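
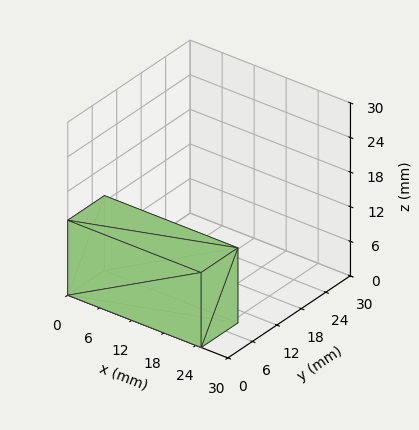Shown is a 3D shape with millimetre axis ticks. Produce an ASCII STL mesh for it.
Reading the render: the shape is a rectangular box, roughly 25 × 9 mm footprint and 13 mm tall (dimensions read to the nearest mm from the axis ticks). For the STL, each face is triangulated and given an outward normal.

solid part
  facet normal 0.0000 0.0000 -1.0000
    outer loop
      vertex 25.00 9.00 0.00
      vertex 25.00 0.00 0.00
      vertex 0.00 0.00 0.00
    endloop
  endfacet
  facet normal 0.0000 0.0000 -1.0000
    outer loop
      vertex 0.00 9.00 0.00
      vertex 25.00 9.00 0.00
      vertex 0.00 0.00 0.00
    endloop
  endfacet
  facet normal 0.0000 0.0000 1.0000
    outer loop
      vertex 0.00 0.00 13.00
      vertex 25.00 0.00 13.00
      vertex 25.00 9.00 13.00
    endloop
  endfacet
  facet normal 0.0000 0.0000 1.0000
    outer loop
      vertex 0.00 0.00 13.00
      vertex 25.00 9.00 13.00
      vertex 0.00 9.00 13.00
    endloop
  endfacet
  facet normal 0.0000 -1.0000 0.0000
    outer loop
      vertex 0.00 0.00 0.00
      vertex 25.00 0.00 0.00
      vertex 25.00 0.00 13.00
    endloop
  endfacet
  facet normal 0.0000 -1.0000 0.0000
    outer loop
      vertex 0.00 0.00 0.00
      vertex 25.00 0.00 13.00
      vertex 0.00 0.00 13.00
    endloop
  endfacet
  facet normal 0.0000 1.0000 0.0000
    outer loop
      vertex 25.00 9.00 13.00
      vertex 25.00 9.00 0.00
      vertex 0.00 9.00 0.00
    endloop
  endfacet
  facet normal 0.0000 1.0000 0.0000
    outer loop
      vertex 0.00 9.00 13.00
      vertex 25.00 9.00 13.00
      vertex 0.00 9.00 0.00
    endloop
  endfacet
  facet normal -1.0000 0.0000 0.0000
    outer loop
      vertex 0.00 9.00 13.00
      vertex 0.00 9.00 0.00
      vertex 0.00 0.00 0.00
    endloop
  endfacet
  facet normal -1.0000 0.0000 0.0000
    outer loop
      vertex 0.00 0.00 13.00
      vertex 0.00 9.00 13.00
      vertex 0.00 0.00 0.00
    endloop
  endfacet
  facet normal 1.0000 0.0000 0.0000
    outer loop
      vertex 25.00 0.00 0.00
      vertex 25.00 9.00 0.00
      vertex 25.00 9.00 13.00
    endloop
  endfacet
  facet normal 1.0000 0.0000 0.0000
    outer loop
      vertex 25.00 0.00 0.00
      vertex 25.00 9.00 13.00
      vertex 25.00 0.00 13.00
    endloop
  endfacet
endsolid part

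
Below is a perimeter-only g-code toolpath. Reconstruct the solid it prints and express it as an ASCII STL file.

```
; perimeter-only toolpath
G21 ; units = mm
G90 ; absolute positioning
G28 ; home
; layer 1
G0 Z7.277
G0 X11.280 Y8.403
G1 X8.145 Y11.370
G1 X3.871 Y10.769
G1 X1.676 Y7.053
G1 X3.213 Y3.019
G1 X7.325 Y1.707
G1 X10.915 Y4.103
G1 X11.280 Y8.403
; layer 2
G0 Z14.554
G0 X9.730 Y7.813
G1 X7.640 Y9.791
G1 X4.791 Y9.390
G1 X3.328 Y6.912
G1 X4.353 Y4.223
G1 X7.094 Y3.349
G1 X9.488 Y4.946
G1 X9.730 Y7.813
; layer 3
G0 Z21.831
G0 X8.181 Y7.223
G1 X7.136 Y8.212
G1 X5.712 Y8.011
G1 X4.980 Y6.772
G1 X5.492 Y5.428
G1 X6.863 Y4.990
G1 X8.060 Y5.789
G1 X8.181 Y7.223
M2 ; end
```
solid part
  facet normal 0.0000 0.0000 -1.0000
    outer loop
      vertex 2.950 12.148 0.000
      vertex 8.649 12.950 0.000
      vertex 12.829 8.994 0.000
    endloop
  endfacet
  facet normal 0.0000 0.0000 -1.0000
    outer loop
      vertex 0.024 7.193 0.000
      vertex 2.950 12.148 0.000
      vertex 12.829 8.994 0.000
    endloop
  endfacet
  facet normal 0.0000 0.0000 -1.0000
    outer loop
      vertex 2.074 1.815 0.000
      vertex 0.024 7.193 0.000
      vertex 12.829 8.994 0.000
    endloop
  endfacet
  facet normal 0.0000 0.0000 -1.0000
    outer loop
      vertex 7.556 0.065 0.000
      vertex 2.074 1.815 0.000
      vertex 12.829 8.994 0.000
    endloop
  endfacet
  facet normal 0.0000 0.0000 -1.0000
    outer loop
      vertex 12.343 3.260 0.000
      vertex 7.556 0.065 0.000
      vertex 12.829 8.994 0.000
    endloop
  endfacet
  facet normal 0.6733 0.7115 0.2011
    outer loop
      vertex 12.829 8.994 0.000
      vertex 8.649 12.950 0.000
      vertex 6.632 6.632 29.108
    endloop
  endfacet
  facet normal -0.1365 0.9700 0.2011
    outer loop
      vertex 8.649 12.950 0.000
      vertex 2.950 12.148 0.000
      vertex 6.632 6.632 29.108
    endloop
  endfacet
  facet normal -0.8435 0.4981 0.2011
    outer loop
      vertex 2.950 12.148 0.000
      vertex 0.024 7.193 0.000
      vertex 6.632 6.632 29.108
    endloop
  endfacet
  facet normal -0.9153 -0.3489 0.2011
    outer loop
      vertex 0.024 7.193 0.000
      vertex 2.074 1.815 0.000
      vertex 6.632 6.632 29.108
    endloop
  endfacet
  facet normal -0.2979 -0.9332 0.2011
    outer loop
      vertex 2.074 1.815 0.000
      vertex 7.556 0.065 0.000
      vertex 6.632 6.632 29.108
    endloop
  endfacet
  facet normal 0.5438 -0.8148 0.2011
    outer loop
      vertex 7.556 0.065 0.000
      vertex 12.343 3.260 0.000
      vertex 6.632 6.632 29.108
    endloop
  endfacet
  facet normal 0.9761 -0.0827 0.2011
    outer loop
      vertex 12.343 3.260 0.000
      vertex 12.829 8.994 0.000
      vertex 6.632 6.632 29.108
    endloop
  endfacet
endsolid part

The G0 Z moves step by Δz≈7.277 mm. The G1 loops shrink linearly with z, so the solid tapers from its base footprint up to z≈29.1. Closing with a flat bottom cap and the tapered top and triangulating gives 12 facets — a regular 7-sided pyramid, base circumscribed radius ≈ 6.63 mm, apex at z ≈ 29.1 mm.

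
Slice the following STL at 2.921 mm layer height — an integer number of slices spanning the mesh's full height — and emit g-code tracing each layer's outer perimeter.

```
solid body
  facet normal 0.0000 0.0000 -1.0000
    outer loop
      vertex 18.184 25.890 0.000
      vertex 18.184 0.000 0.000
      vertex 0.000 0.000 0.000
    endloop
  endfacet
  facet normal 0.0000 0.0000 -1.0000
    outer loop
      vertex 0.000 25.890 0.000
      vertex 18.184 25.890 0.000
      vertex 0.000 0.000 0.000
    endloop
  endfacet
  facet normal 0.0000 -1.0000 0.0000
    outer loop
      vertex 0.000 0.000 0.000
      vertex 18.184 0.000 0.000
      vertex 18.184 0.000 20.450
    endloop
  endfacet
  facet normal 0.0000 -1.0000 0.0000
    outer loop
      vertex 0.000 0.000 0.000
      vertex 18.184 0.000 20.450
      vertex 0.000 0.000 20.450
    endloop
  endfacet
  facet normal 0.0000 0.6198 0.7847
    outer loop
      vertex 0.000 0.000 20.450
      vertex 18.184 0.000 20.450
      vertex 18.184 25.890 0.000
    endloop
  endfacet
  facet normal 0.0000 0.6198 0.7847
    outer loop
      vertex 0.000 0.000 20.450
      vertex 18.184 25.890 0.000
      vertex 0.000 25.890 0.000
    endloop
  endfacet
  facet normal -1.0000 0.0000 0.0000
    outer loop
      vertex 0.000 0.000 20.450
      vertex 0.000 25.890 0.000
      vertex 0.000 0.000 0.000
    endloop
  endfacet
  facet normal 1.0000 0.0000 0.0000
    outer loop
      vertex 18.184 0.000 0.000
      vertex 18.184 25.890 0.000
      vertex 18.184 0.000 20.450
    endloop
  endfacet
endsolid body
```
; perimeter-only toolpath
G21 ; units = mm
G90 ; absolute positioning
G28 ; home
; layer 1
G0 Z2.921
G0 X0.000 Y0.000
G1 X18.184 Y0.000
G1 X18.184 Y22.191
G1 X0.000 Y22.191
G1 X0.000 Y0.000
; layer 2
G0 Z5.843
G0 X0.000 Y0.000
G1 X18.184 Y0.000
G1 X18.184 Y18.493
G1 X0.000 Y18.493
G1 X0.000 Y0.000
; layer 3
G0 Z8.764
G0 X0.000 Y0.000
G1 X18.184 Y0.000
G1 X18.184 Y14.794
G1 X0.000 Y14.794
G1 X0.000 Y0.000
; layer 4
G0 Z11.686
G0 X0.000 Y0.000
G1 X18.184 Y0.000
G1 X18.184 Y11.096
G1 X0.000 Y11.096
G1 X0.000 Y0.000
; layer 5
G0 Z14.607
G0 X0.000 Y0.000
G1 X18.184 Y0.000
G1 X18.184 Y7.397
G1 X0.000 Y7.397
G1 X0.000 Y0.000
; layer 6
G0 Z17.529
G0 X0.000 Y0.000
G1 X18.184 Y0.000
G1 X18.184 Y3.699
G1 X0.000 Y3.699
G1 X0.000 Y0.000
M2 ; end

The solid is a wedge (ramp): 18.2 × 25.9 mm base, rising to 20.4 mm along the y=0 edge and sloping linearly to z=0 at y=25.9. Slicing at Δz = 2.921 mm — 7 equal slices spanning the solid's height, so layer i sits at z = i·h/7 — gives 6 non-empty perimeters. Each is a 4-segment closed polygon; G0 lifts to the layer z and rapids to the start vertex, then G1 traces the edges. The cross-section shrinks linearly with z (the slice at the apex is degenerate and omitted).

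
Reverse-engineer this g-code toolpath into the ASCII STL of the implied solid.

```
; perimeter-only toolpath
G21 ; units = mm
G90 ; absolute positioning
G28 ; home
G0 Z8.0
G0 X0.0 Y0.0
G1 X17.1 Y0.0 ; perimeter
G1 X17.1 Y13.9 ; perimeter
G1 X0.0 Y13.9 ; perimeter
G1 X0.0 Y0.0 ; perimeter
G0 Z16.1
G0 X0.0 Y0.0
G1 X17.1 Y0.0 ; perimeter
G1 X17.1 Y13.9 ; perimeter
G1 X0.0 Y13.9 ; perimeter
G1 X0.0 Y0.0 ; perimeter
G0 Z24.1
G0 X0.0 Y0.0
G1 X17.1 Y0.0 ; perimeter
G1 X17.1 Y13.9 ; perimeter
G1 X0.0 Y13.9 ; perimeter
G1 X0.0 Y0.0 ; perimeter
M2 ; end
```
solid part
  facet normal 0.0000 0.0000 -1.0000
    outer loop
      vertex 17.1 13.9 0.0
      vertex 17.1 0.0 0.0
      vertex 0.0 0.0 0.0
    endloop
  endfacet
  facet normal 0.0000 0.0000 -1.0000
    outer loop
      vertex 0.0 13.9 0.0
      vertex 17.1 13.9 0.0
      vertex 0.0 0.0 0.0
    endloop
  endfacet
  facet normal 0.0000 0.0000 1.0000
    outer loop
      vertex 0.0 0.0 24.1
      vertex 17.1 0.0 24.1
      vertex 17.1 13.9 24.1
    endloop
  endfacet
  facet normal 0.0000 0.0000 1.0000
    outer loop
      vertex 0.0 0.0 24.1
      vertex 17.1 13.9 24.1
      vertex 0.0 13.9 24.1
    endloop
  endfacet
  facet normal 0.0000 -1.0000 0.0000
    outer loop
      vertex 0.0 0.0 0.0
      vertex 17.1 0.0 0.0
      vertex 17.1 0.0 24.1
    endloop
  endfacet
  facet normal 0.0000 -1.0000 0.0000
    outer loop
      vertex 0.0 0.0 0.0
      vertex 17.1 0.0 24.1
      vertex 0.0 0.0 24.1
    endloop
  endfacet
  facet normal 0.0000 1.0000 0.0000
    outer loop
      vertex 17.1 13.9 24.1
      vertex 17.1 13.9 0.0
      vertex 0.0 13.9 0.0
    endloop
  endfacet
  facet normal 0.0000 1.0000 0.0000
    outer loop
      vertex 0.0 13.9 24.1
      vertex 17.1 13.9 24.1
      vertex 0.0 13.9 0.0
    endloop
  endfacet
  facet normal -1.0000 0.0000 0.0000
    outer loop
      vertex 0.0 13.9 24.1
      vertex 0.0 13.9 0.0
      vertex 0.0 0.0 0.0
    endloop
  endfacet
  facet normal -1.0000 0.0000 0.0000
    outer loop
      vertex 0.0 0.0 24.1
      vertex 0.0 13.9 24.1
      vertex 0.0 0.0 0.0
    endloop
  endfacet
  facet normal 1.0000 0.0000 0.0000
    outer loop
      vertex 17.1 0.0 0.0
      vertex 17.1 13.9 0.0
      vertex 17.1 13.9 24.1
    endloop
  endfacet
  facet normal 1.0000 0.0000 0.0000
    outer loop
      vertex 17.1 0.0 0.0
      vertex 17.1 13.9 24.1
      vertex 17.1 0.0 24.1
    endloop
  endfacet
endsolid part

The G0 Z moves step by Δz≈8.0 mm. Every layer's G1 loop is the same polygon, so the solid is a straight extrusion of it from z=0 to z≈24.1. Closing with flat bottom and top caps and triangulating gives 12 facets — a rectangular box, roughly 17.1 × 13.9 mm footprint and 24.1 mm tall.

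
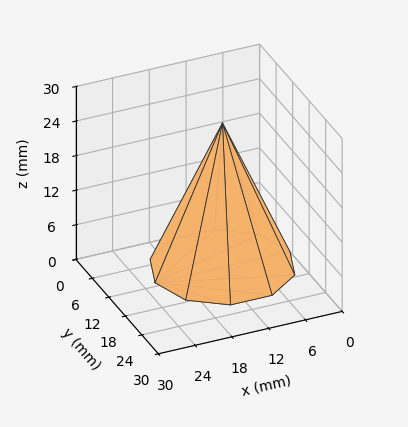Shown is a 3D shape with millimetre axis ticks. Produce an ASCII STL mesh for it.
Reading the render: the shape is a regular 10-sided pyramid, base circumscribed radius ≈ 11 mm, apex at z ≈ 25 mm (dimensions read to the nearest mm from the axis ticks). For the STL, each face is triangulated and given an outward normal.

solid part
  facet normal 0.0000 0.0000 -1.0000
    outer loop
      vertex 14.399 21.462 0.000
      vertex 19.899 17.466 0.000
      vertex 22.000 11.000 0.000
    endloop
  endfacet
  facet normal 0.0000 0.0000 -1.0000
    outer loop
      vertex 7.601 21.462 0.000
      vertex 14.399 21.462 0.000
      vertex 22.000 11.000 0.000
    endloop
  endfacet
  facet normal 0.0000 0.0000 -1.0000
    outer loop
      vertex 2.101 17.466 0.000
      vertex 7.601 21.462 0.000
      vertex 22.000 11.000 0.000
    endloop
  endfacet
  facet normal 0.0000 0.0000 -1.0000
    outer loop
      vertex 0.000 11.000 0.000
      vertex 2.101 17.466 0.000
      vertex 22.000 11.000 0.000
    endloop
  endfacet
  facet normal 0.0000 0.0000 -1.0000
    outer loop
      vertex 2.101 4.534 0.000
      vertex 0.000 11.000 0.000
      vertex 22.000 11.000 0.000
    endloop
  endfacet
  facet normal 0.0000 0.0000 -1.0000
    outer loop
      vertex 7.601 0.538 0.000
      vertex 2.101 4.534 0.000
      vertex 22.000 11.000 0.000
    endloop
  endfacet
  facet normal 0.0000 0.0000 -1.0000
    outer loop
      vertex 14.399 0.538 0.000
      vertex 7.601 0.538 0.000
      vertex 22.000 11.000 0.000
    endloop
  endfacet
  facet normal 0.0000 0.0000 -1.0000
    outer loop
      vertex 19.899 4.534 0.000
      vertex 14.399 0.538 0.000
      vertex 22.000 11.000 0.000
    endloop
  endfacet
  facet normal 0.8773 0.2851 0.3860
    outer loop
      vertex 22.000 11.000 0.000
      vertex 19.899 17.466 0.000
      vertex 11.000 11.000 25.000
    endloop
  endfacet
  facet normal 0.5422 0.7463 0.3860
    outer loop
      vertex 19.899 17.466 0.000
      vertex 14.399 21.462 0.000
      vertex 11.000 11.000 25.000
    endloop
  endfacet
  facet normal 0.0000 0.9225 0.3860
    outer loop
      vertex 14.399 21.462 0.000
      vertex 7.601 21.462 0.000
      vertex 11.000 11.000 25.000
    endloop
  endfacet
  facet normal -0.5422 0.7463 0.3860
    outer loop
      vertex 7.601 21.462 0.000
      vertex 2.101 17.466 0.000
      vertex 11.000 11.000 25.000
    endloop
  endfacet
  facet normal -0.8773 0.2851 0.3860
    outer loop
      vertex 2.101 17.466 0.000
      vertex 0.000 11.000 0.000
      vertex 11.000 11.000 25.000
    endloop
  endfacet
  facet normal -0.8773 -0.2851 0.3860
    outer loop
      vertex 0.000 11.000 0.000
      vertex 2.101 4.534 0.000
      vertex 11.000 11.000 25.000
    endloop
  endfacet
  facet normal -0.5422 -0.7463 0.3860
    outer loop
      vertex 2.101 4.534 0.000
      vertex 7.601 0.538 0.000
      vertex 11.000 11.000 25.000
    endloop
  endfacet
  facet normal 0.0000 -0.9225 0.3860
    outer loop
      vertex 7.601 0.538 0.000
      vertex 14.399 0.538 0.000
      vertex 11.000 11.000 25.000
    endloop
  endfacet
  facet normal 0.5422 -0.7463 0.3860
    outer loop
      vertex 14.399 0.538 0.000
      vertex 19.899 4.534 0.000
      vertex 11.000 11.000 25.000
    endloop
  endfacet
  facet normal 0.8773 -0.2851 0.3860
    outer loop
      vertex 19.899 4.534 0.000
      vertex 22.000 11.000 0.000
      vertex 11.000 11.000 25.000
    endloop
  endfacet
endsolid part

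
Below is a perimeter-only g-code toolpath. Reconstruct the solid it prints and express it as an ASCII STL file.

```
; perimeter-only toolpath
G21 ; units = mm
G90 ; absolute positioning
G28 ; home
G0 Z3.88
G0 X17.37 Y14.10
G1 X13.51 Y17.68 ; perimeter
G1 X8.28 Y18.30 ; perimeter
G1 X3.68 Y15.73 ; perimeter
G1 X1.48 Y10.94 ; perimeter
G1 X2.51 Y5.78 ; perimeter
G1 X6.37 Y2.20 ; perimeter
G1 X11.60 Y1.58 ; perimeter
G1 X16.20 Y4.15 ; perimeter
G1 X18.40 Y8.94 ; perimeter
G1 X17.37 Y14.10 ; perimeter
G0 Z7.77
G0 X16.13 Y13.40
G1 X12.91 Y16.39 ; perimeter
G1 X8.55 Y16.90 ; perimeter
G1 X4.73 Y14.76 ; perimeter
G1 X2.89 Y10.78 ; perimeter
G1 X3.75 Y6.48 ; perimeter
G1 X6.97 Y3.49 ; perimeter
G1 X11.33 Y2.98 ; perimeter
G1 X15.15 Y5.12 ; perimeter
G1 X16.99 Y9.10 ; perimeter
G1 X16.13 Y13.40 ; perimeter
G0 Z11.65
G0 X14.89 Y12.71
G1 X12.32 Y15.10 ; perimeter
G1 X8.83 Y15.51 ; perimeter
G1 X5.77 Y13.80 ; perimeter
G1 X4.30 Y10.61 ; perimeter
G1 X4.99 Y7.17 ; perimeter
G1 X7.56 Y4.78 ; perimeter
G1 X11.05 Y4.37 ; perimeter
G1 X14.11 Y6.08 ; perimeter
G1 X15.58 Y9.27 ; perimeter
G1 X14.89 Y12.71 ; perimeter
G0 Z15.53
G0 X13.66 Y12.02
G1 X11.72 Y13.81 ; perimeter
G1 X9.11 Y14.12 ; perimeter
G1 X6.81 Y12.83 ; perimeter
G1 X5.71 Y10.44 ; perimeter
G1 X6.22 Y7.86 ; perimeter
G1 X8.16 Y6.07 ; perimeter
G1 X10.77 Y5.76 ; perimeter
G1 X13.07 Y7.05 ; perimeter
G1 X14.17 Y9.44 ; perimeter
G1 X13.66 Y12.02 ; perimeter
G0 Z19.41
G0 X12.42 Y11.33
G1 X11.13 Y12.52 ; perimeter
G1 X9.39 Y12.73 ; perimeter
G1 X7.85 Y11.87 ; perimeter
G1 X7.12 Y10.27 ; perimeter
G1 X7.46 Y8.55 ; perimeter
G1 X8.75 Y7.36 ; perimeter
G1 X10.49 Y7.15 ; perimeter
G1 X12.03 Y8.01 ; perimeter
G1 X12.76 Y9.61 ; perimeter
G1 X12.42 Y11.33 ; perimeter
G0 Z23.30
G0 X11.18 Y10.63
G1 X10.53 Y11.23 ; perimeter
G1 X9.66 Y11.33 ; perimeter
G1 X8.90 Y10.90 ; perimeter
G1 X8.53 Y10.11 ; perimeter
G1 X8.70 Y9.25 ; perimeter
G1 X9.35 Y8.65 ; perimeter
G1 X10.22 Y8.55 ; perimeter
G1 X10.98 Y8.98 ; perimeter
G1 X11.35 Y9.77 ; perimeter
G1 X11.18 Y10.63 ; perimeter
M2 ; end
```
solid part
  facet normal 0.0000 0.0000 -1.0000
    outer loop
      vertex 8.00 19.69 0.00
      vertex 14.10 18.97 0.00
      vertex 18.61 14.79 0.00
    endloop
  endfacet
  facet normal 0.0000 0.0000 -1.0000
    outer loop
      vertex 2.64 16.69 0.00
      vertex 8.00 19.69 0.00
      vertex 18.61 14.79 0.00
    endloop
  endfacet
  facet normal 0.0000 0.0000 -1.0000
    outer loop
      vertex 0.07 11.11 0.00
      vertex 2.64 16.69 0.00
      vertex 18.61 14.79 0.00
    endloop
  endfacet
  facet normal 0.0000 0.0000 -1.0000
    outer loop
      vertex 1.27 5.09 0.00
      vertex 0.07 11.11 0.00
      vertex 18.61 14.79 0.00
    endloop
  endfacet
  facet normal 0.0000 0.0000 -1.0000
    outer loop
      vertex 5.78 0.91 0.00
      vertex 1.27 5.09 0.00
      vertex 18.61 14.79 0.00
    endloop
  endfacet
  facet normal 0.0000 0.0000 -1.0000
    outer loop
      vertex 11.88 0.19 0.00
      vertex 5.78 0.91 0.00
      vertex 18.61 14.79 0.00
    endloop
  endfacet
  facet normal 0.0000 0.0000 -1.0000
    outer loop
      vertex 17.24 3.19 0.00
      vertex 11.88 0.19 0.00
      vertex 18.61 14.79 0.00
    endloop
  endfacet
  facet normal 0.0000 0.0000 -1.0000
    outer loop
      vertex 19.81 8.77 0.00
      vertex 17.24 3.19 0.00
      vertex 18.61 14.79 0.00
    endloop
  endfacet
  facet normal 0.6421 0.6927 0.3284
    outer loop
      vertex 18.61 14.79 0.00
      vertex 14.10 18.97 0.00
      vertex 9.94 9.94 27.18
    endloop
  endfacet
  facet normal 0.1107 0.9380 0.3286
    outer loop
      vertex 14.10 18.97 0.00
      vertex 8.00 19.69 0.00
      vertex 9.94 9.94 27.18
    endloop
  endfacet
  facet normal -0.4613 0.8242 0.3286
    outer loop
      vertex 8.00 19.69 0.00
      vertex 2.64 16.69 0.00
      vertex 9.94 9.94 27.18
    endloop
  endfacet
  facet normal -0.8579 0.3951 0.3285
    outer loop
      vertex 2.64 16.69 0.00
      vertex 0.07 11.11 0.00
      vertex 9.94 9.94 27.18
    endloop
  endfacet
  facet normal -0.9263 -0.1846 0.3284
    outer loop
      vertex 0.07 11.11 0.00
      vertex 1.27 5.09 0.00
      vertex 9.94 9.94 27.18
    endloop
  endfacet
  facet normal -0.6421 -0.6927 0.3284
    outer loop
      vertex 1.27 5.09 0.00
      vertex 5.78 0.91 0.00
      vertex 9.94 9.94 27.18
    endloop
  endfacet
  facet normal -0.1107 -0.9380 0.3286
    outer loop
      vertex 5.78 0.91 0.00
      vertex 11.88 0.19 0.00
      vertex 9.94 9.94 27.18
    endloop
  endfacet
  facet normal 0.4613 -0.8242 0.3286
    outer loop
      vertex 11.88 0.19 0.00
      vertex 17.24 3.19 0.00
      vertex 9.94 9.94 27.18
    endloop
  endfacet
  facet normal 0.8579 -0.3951 0.3285
    outer loop
      vertex 17.24 3.19 0.00
      vertex 19.81 8.77 0.00
      vertex 9.94 9.94 27.18
    endloop
  endfacet
  facet normal 0.9263 0.1846 0.3284
    outer loop
      vertex 19.81 8.77 0.00
      vertex 18.61 14.79 0.00
      vertex 9.94 9.94 27.18
    endloop
  endfacet
endsolid part

The G0 Z moves step by Δz≈3.88 mm. The G1 loops shrink linearly with z, so the solid tapers from its base footprint up to z≈27.2. Closing with a flat bottom cap and the tapered top and triangulating gives 18 facets — a regular 10-sided pyramid, base circumscribed radius ≈ 9.94 mm, apex at z ≈ 27.2 mm.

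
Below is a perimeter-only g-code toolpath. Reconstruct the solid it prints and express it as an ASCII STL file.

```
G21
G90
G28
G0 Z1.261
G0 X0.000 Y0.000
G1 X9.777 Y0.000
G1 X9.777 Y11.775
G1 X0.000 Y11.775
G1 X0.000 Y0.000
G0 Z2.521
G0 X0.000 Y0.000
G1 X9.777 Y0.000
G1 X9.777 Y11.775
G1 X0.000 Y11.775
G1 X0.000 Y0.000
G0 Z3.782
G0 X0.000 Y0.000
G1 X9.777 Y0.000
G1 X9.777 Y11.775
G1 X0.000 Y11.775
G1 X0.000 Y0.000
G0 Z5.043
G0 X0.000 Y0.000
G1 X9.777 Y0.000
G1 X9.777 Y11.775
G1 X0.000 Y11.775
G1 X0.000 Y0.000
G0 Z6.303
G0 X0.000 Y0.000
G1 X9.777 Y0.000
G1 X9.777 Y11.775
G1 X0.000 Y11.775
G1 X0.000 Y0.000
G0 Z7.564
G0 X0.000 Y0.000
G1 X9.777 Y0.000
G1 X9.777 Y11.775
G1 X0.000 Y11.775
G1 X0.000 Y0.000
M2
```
solid part
  facet normal 0.0000 0.0000 -1.0000
    outer loop
      vertex 9.777 11.775 0.000
      vertex 9.777 0.000 0.000
      vertex 0.000 0.000 0.000
    endloop
  endfacet
  facet normal 0.0000 0.0000 -1.0000
    outer loop
      vertex 0.000 11.775 0.000
      vertex 9.777 11.775 0.000
      vertex 0.000 0.000 0.000
    endloop
  endfacet
  facet normal 0.0000 0.0000 1.0000
    outer loop
      vertex 0.000 0.000 7.564
      vertex 9.777 0.000 7.564
      vertex 9.777 11.775 7.564
    endloop
  endfacet
  facet normal 0.0000 0.0000 1.0000
    outer loop
      vertex 0.000 0.000 7.564
      vertex 9.777 11.775 7.564
      vertex 0.000 11.775 7.564
    endloop
  endfacet
  facet normal 0.0000 -1.0000 0.0000
    outer loop
      vertex 0.000 0.000 0.000
      vertex 9.777 0.000 0.000
      vertex 9.777 0.000 7.564
    endloop
  endfacet
  facet normal 0.0000 -1.0000 0.0000
    outer loop
      vertex 0.000 0.000 0.000
      vertex 9.777 0.000 7.564
      vertex 0.000 0.000 7.564
    endloop
  endfacet
  facet normal 0.0000 1.0000 0.0000
    outer loop
      vertex 9.777 11.775 7.564
      vertex 9.777 11.775 0.000
      vertex 0.000 11.775 0.000
    endloop
  endfacet
  facet normal 0.0000 1.0000 0.0000
    outer loop
      vertex 0.000 11.775 7.564
      vertex 9.777 11.775 7.564
      vertex 0.000 11.775 0.000
    endloop
  endfacet
  facet normal -1.0000 0.0000 0.0000
    outer loop
      vertex 0.000 11.775 7.564
      vertex 0.000 11.775 0.000
      vertex 0.000 0.000 0.000
    endloop
  endfacet
  facet normal -1.0000 0.0000 0.0000
    outer loop
      vertex 0.000 0.000 7.564
      vertex 0.000 11.775 7.564
      vertex 0.000 0.000 0.000
    endloop
  endfacet
  facet normal 1.0000 0.0000 0.0000
    outer loop
      vertex 9.777 0.000 0.000
      vertex 9.777 11.775 0.000
      vertex 9.777 11.775 7.564
    endloop
  endfacet
  facet normal 1.0000 0.0000 0.0000
    outer loop
      vertex 9.777 0.000 0.000
      vertex 9.777 11.775 7.564
      vertex 9.777 0.000 7.564
    endloop
  endfacet
endsolid part

The G0 Z moves step by Δz≈1.261 mm. Every layer's G1 loop is the same polygon, so the solid is a straight extrusion of it from z=0 to z≈7.56. Closing with flat bottom and top caps and triangulating gives 12 facets — a rectangular box, roughly 9.78 × 11.8 mm footprint and 7.56 mm tall.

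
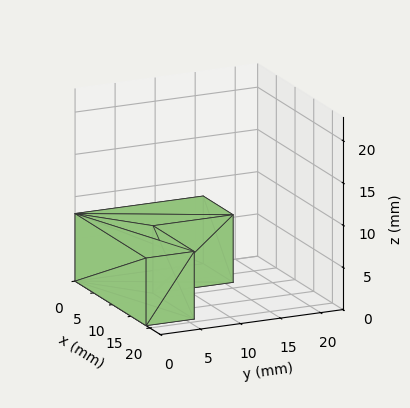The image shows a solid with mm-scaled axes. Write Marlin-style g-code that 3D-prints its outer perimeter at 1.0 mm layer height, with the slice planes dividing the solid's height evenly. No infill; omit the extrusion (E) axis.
Reading the render: the shape is an L-shaped prism: outer 19 × 16 mm, arm thicknesses ≈ 6 mm (horizontal) and 8 mm (vertical), extruded 8 mm in z (dimensions read to the nearest mm from the axis ticks). For the g-code, the solid's height is divided into equal slices at the stated Δz and each level perimeter traced with G1 moves after a G0 lift.

; perimeter-only toolpath
G21 ; units = mm
G90 ; absolute positioning
G28 ; home
; layer 1
G0 Z1.0
G0 X0.0 Y0.0
G1 X19.0 Y0.0
G1 X19.0 Y6.0
G1 X8.0 Y6.0
G1 X8.0 Y16.0
G1 X0.0 Y16.0
G1 X0.0 Y0.0
; layer 2
G0 Z2.0
G0 X0.0 Y0.0
G1 X19.0 Y0.0
G1 X19.0 Y6.0
G1 X8.0 Y6.0
G1 X8.0 Y16.0
G1 X0.0 Y16.0
G1 X0.0 Y0.0
; layer 3
G0 Z3.0
G0 X0.0 Y0.0
G1 X19.0 Y0.0
G1 X19.0 Y6.0
G1 X8.0 Y6.0
G1 X8.0 Y16.0
G1 X0.0 Y16.0
G1 X0.0 Y0.0
; layer 4
G0 Z4.0
G0 X0.0 Y0.0
G1 X19.0 Y0.0
G1 X19.0 Y6.0
G1 X8.0 Y6.0
G1 X8.0 Y16.0
G1 X0.0 Y16.0
G1 X0.0 Y0.0
; layer 5
G0 Z5.0
G0 X0.0 Y0.0
G1 X19.0 Y0.0
G1 X19.0 Y6.0
G1 X8.0 Y6.0
G1 X8.0 Y16.0
G1 X0.0 Y16.0
G1 X0.0 Y0.0
; layer 6
G0 Z6.0
G0 X0.0 Y0.0
G1 X19.0 Y0.0
G1 X19.0 Y6.0
G1 X8.0 Y6.0
G1 X8.0 Y16.0
G1 X0.0 Y16.0
G1 X0.0 Y0.0
; layer 7
G0 Z7.0
G0 X0.0 Y0.0
G1 X19.0 Y0.0
G1 X19.0 Y6.0
G1 X8.0 Y6.0
G1 X8.0 Y16.0
G1 X0.0 Y16.0
G1 X0.0 Y0.0
; layer 8
G0 Z8.0
G0 X0.0 Y0.0
G1 X19.0 Y0.0
G1 X19.0 Y6.0
G1 X8.0 Y6.0
G1 X8.0 Y16.0
G1 X0.0 Y16.0
G1 X0.0 Y0.0
M2 ; end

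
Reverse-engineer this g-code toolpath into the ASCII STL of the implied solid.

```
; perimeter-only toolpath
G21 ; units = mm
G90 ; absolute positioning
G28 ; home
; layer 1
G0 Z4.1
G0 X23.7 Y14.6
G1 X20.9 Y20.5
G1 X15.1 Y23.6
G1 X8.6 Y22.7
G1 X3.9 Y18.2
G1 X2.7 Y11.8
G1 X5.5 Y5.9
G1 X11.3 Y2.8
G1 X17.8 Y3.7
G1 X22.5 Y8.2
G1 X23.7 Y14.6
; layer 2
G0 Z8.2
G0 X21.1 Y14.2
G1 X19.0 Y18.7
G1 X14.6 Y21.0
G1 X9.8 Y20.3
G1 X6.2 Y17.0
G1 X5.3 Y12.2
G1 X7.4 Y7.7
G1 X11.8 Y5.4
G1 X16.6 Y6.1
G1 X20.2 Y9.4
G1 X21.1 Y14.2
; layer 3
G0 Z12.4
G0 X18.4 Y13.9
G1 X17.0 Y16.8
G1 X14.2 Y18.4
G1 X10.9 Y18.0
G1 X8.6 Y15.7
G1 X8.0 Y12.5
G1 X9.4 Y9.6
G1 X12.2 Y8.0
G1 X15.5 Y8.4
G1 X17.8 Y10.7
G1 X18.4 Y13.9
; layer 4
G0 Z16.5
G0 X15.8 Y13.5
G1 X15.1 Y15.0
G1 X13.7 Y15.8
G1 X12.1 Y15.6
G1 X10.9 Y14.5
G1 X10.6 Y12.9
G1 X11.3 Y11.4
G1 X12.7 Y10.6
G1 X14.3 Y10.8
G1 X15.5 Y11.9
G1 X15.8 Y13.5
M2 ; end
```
solid part
  facet normal 0.0000 0.0000 -1.0000
    outer loop
      vertex 15.6 26.2 0.0
      vertex 22.8 22.3 0.0
      vertex 26.3 14.9 0.0
    endloop
  endfacet
  facet normal 0.0000 0.0000 -1.0000
    outer loop
      vertex 7.5 25.1 0.0
      vertex 15.6 26.2 0.0
      vertex 26.3 14.9 0.0
    endloop
  endfacet
  facet normal 0.0000 0.0000 -1.0000
    outer loop
      vertex 1.6 19.5 0.0
      vertex 7.5 25.1 0.0
      vertex 26.3 14.9 0.0
    endloop
  endfacet
  facet normal 0.0000 0.0000 -1.0000
    outer loop
      vertex 0.1 11.5 0.0
      vertex 1.6 19.5 0.0
      vertex 26.3 14.9 0.0
    endloop
  endfacet
  facet normal 0.0000 0.0000 -1.0000
    outer loop
      vertex 3.6 4.1 0.0
      vertex 0.1 11.5 0.0
      vertex 26.3 14.9 0.0
    endloop
  endfacet
  facet normal 0.0000 0.0000 -1.0000
    outer loop
      vertex 10.8 0.2 0.0
      vertex 3.6 4.1 0.0
      vertex 26.3 14.9 0.0
    endloop
  endfacet
  facet normal 0.0000 0.0000 -1.0000
    outer loop
      vertex 18.9 1.3 0.0
      vertex 10.8 0.2 0.0
      vertex 26.3 14.9 0.0
    endloop
  endfacet
  facet normal 0.0000 0.0000 -1.0000
    outer loop
      vertex 24.8 6.9 0.0
      vertex 18.9 1.3 0.0
      vertex 26.3 14.9 0.0
    endloop
  endfacet
  facet normal 0.7717 0.3650 0.5209
    outer loop
      vertex 26.3 14.9 0.0
      vertex 22.8 22.3 0.0
      vertex 13.2 13.2 20.6
    endloop
  endfacet
  facet normal 0.4065 0.7505 0.5210
    outer loop
      vertex 22.8 22.3 0.0
      vertex 15.6 26.2 0.0
      vertex 13.2 13.2 20.6
    endloop
  endfacet
  facet normal -0.1149 0.8461 0.5205
    outer loop
      vertex 15.6 26.2 0.0
      vertex 7.5 25.1 0.0
      vertex 13.2 13.2 20.6
    endloop
  endfacet
  facet normal -0.5878 0.6193 0.5204
    outer loop
      vertex 7.5 25.1 0.0
      vertex 1.6 19.5 0.0
      vertex 13.2 13.2 20.6
    endloop
  endfacet
  facet normal -0.8391 0.1573 0.5206
    outer loop
      vertex 1.6 19.5 0.0
      vertex 0.1 11.5 0.0
      vertex 13.2 13.2 20.6
    endloop
  endfacet
  facet normal -0.7717 -0.3650 0.5209
    outer loop
      vertex 0.1 11.5 0.0
      vertex 3.6 4.1 0.0
      vertex 13.2 13.2 20.6
    endloop
  endfacet
  facet normal -0.4065 -0.7505 0.5210
    outer loop
      vertex 3.6 4.1 0.0
      vertex 10.8 0.2 0.0
      vertex 13.2 13.2 20.6
    endloop
  endfacet
  facet normal 0.1149 -0.8461 0.5205
    outer loop
      vertex 10.8 0.2 0.0
      vertex 18.9 1.3 0.0
      vertex 13.2 13.2 20.6
    endloop
  endfacet
  facet normal 0.5878 -0.6193 0.5204
    outer loop
      vertex 18.9 1.3 0.0
      vertex 24.8 6.9 0.0
      vertex 13.2 13.2 20.6
    endloop
  endfacet
  facet normal 0.8391 -0.1573 0.5206
    outer loop
      vertex 24.8 6.9 0.0
      vertex 26.3 14.9 0.0
      vertex 13.2 13.2 20.6
    endloop
  endfacet
endsolid part

The G0 Z moves step by Δz≈4.1 mm. The G1 loops shrink linearly with z, so the solid tapers from its base footprint up to z≈20.6. Closing with a flat bottom cap and the tapered top and triangulating gives 18 facets — a regular 10-sided pyramid, base circumscribed radius ≈ 13.2 mm, apex at z ≈ 20.6 mm.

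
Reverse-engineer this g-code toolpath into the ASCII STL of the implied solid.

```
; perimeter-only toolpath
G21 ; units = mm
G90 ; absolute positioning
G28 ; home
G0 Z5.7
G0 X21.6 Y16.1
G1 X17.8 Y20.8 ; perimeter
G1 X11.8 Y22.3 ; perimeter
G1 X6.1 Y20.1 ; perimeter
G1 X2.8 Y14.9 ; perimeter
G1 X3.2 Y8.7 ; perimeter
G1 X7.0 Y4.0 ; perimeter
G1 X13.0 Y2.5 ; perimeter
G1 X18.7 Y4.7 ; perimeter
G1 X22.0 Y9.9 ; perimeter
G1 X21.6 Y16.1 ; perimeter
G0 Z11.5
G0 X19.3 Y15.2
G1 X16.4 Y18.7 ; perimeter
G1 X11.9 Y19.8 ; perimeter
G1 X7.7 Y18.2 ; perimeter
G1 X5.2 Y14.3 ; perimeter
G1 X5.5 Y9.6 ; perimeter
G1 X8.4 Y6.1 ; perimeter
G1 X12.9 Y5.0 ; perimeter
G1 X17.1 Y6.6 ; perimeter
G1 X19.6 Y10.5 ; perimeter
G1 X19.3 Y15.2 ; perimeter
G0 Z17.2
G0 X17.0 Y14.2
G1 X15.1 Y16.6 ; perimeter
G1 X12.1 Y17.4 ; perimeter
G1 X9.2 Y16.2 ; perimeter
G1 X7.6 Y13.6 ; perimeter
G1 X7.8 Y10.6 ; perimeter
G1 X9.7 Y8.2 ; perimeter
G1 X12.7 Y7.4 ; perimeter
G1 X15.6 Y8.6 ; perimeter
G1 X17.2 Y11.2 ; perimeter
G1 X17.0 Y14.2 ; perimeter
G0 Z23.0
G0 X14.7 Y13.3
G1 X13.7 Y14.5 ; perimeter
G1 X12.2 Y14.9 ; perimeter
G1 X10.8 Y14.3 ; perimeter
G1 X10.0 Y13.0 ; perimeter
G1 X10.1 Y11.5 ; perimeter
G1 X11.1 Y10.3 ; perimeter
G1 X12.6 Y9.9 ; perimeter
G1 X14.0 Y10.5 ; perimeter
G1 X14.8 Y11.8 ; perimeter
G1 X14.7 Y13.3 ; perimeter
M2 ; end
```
solid part
  facet normal 0.0000 0.0000 -1.0000
    outer loop
      vertex 11.6 24.8 0.0
      vertex 19.1 22.9 0.0
      vertex 23.9 17.0 0.0
    endloop
  endfacet
  facet normal 0.0000 0.0000 -1.0000
    outer loop
      vertex 4.5 22.0 0.0
      vertex 11.6 24.8 0.0
      vertex 23.9 17.0 0.0
    endloop
  endfacet
  facet normal 0.0000 0.0000 -1.0000
    outer loop
      vertex 0.4 15.5 0.0
      vertex 4.5 22.0 0.0
      vertex 23.9 17.0 0.0
    endloop
  endfacet
  facet normal 0.0000 0.0000 -1.0000
    outer loop
      vertex 0.9 7.8 0.0
      vertex 0.4 15.5 0.0
      vertex 23.9 17.0 0.0
    endloop
  endfacet
  facet normal 0.0000 0.0000 -1.0000
    outer loop
      vertex 5.7 1.9 0.0
      vertex 0.9 7.8 0.0
      vertex 23.9 17.0 0.0
    endloop
  endfacet
  facet normal 0.0000 0.0000 -1.0000
    outer loop
      vertex 13.2 0.0 0.0
      vertex 5.7 1.9 0.0
      vertex 23.9 17.0 0.0
    endloop
  endfacet
  facet normal 0.0000 0.0000 -1.0000
    outer loop
      vertex 20.3 2.8 0.0
      vertex 13.2 0.0 0.0
      vertex 23.9 17.0 0.0
    endloop
  endfacet
  facet normal 0.0000 0.0000 -1.0000
    outer loop
      vertex 24.4 9.3 0.0
      vertex 20.3 2.8 0.0
      vertex 23.9 17.0 0.0
    endloop
  endfacet
  facet normal 0.7172 0.5835 0.3809
    outer loop
      vertex 23.9 17.0 0.0
      vertex 19.1 22.9 0.0
      vertex 12.4 12.4 28.7
    endloop
  endfacet
  facet normal 0.2271 0.8963 0.3809
    outer loop
      vertex 19.1 22.9 0.0
      vertex 11.6 24.8 0.0
      vertex 12.4 12.4 28.7
    endloop
  endfacet
  facet normal -0.3392 0.8601 0.3811
    outer loop
      vertex 11.6 24.8 0.0
      vertex 4.5 22.0 0.0
      vertex 12.4 12.4 28.7
    endloop
  endfacet
  facet normal -0.7822 0.4934 0.3804
    outer loop
      vertex 4.5 22.0 0.0
      vertex 0.4 15.5 0.0
      vertex 12.4 12.4 28.7
    endloop
  endfacet
  facet normal -0.9232 -0.0599 0.3795
    outer loop
      vertex 0.4 15.5 0.0
      vertex 0.9 7.8 0.0
      vertex 12.4 12.4 28.7
    endloop
  endfacet
  facet normal -0.7172 -0.5835 0.3809
    outer loop
      vertex 0.9 7.8 0.0
      vertex 5.7 1.9 0.0
      vertex 12.4 12.4 28.7
    endloop
  endfacet
  facet normal -0.2271 -0.8963 0.3809
    outer loop
      vertex 5.7 1.9 0.0
      vertex 13.2 0.0 0.0
      vertex 12.4 12.4 28.7
    endloop
  endfacet
  facet normal 0.3392 -0.8601 0.3811
    outer loop
      vertex 13.2 0.0 0.0
      vertex 20.3 2.8 0.0
      vertex 12.4 12.4 28.7
    endloop
  endfacet
  facet normal 0.7822 -0.4934 0.3804
    outer loop
      vertex 20.3 2.8 0.0
      vertex 24.4 9.3 0.0
      vertex 12.4 12.4 28.7
    endloop
  endfacet
  facet normal 0.9232 0.0599 0.3795
    outer loop
      vertex 24.4 9.3 0.0
      vertex 23.9 17.0 0.0
      vertex 12.4 12.4 28.7
    endloop
  endfacet
endsolid part

The G0 Z moves step by Δz≈5.7 mm. The G1 loops shrink linearly with z, so the solid tapers from its base footprint up to z≈28.7. Closing with a flat bottom cap and the tapered top and triangulating gives 18 facets — a regular 10-sided pyramid, base circumscribed radius ≈ 12.4 mm, apex at z ≈ 28.7 mm.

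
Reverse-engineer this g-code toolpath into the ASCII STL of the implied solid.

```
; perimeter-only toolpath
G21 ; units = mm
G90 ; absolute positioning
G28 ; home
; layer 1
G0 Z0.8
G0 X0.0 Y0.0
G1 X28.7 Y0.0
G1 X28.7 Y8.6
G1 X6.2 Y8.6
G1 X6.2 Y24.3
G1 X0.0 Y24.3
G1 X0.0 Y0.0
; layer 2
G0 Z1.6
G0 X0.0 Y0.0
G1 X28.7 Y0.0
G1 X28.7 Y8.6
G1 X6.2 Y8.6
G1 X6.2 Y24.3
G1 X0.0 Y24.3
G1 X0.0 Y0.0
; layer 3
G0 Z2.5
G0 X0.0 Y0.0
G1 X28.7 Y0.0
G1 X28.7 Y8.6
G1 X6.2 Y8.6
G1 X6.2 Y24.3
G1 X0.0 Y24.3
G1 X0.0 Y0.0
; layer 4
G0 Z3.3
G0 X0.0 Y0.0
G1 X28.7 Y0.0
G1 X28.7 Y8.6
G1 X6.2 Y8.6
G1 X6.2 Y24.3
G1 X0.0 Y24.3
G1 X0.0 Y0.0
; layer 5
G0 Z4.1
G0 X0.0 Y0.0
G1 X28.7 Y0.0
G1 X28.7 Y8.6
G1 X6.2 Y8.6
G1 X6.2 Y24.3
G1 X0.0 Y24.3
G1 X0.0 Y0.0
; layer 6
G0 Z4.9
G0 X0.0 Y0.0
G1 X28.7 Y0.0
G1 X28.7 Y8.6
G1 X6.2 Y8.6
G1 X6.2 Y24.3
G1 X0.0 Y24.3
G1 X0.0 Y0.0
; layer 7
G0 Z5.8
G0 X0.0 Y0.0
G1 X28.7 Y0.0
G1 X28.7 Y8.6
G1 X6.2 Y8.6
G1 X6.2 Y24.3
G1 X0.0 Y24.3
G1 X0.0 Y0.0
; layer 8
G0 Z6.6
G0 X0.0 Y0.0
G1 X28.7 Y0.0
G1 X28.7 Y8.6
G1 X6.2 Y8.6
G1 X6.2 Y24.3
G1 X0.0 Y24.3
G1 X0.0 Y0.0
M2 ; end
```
solid part
  facet normal 0.0000 0.0000 -1.0000
    outer loop
      vertex 28.7 8.6 0.0
      vertex 28.7 0.0 0.0
      vertex 0.0 0.0 0.0
    endloop
  endfacet
  facet normal 0.0000 0.0000 -1.0000
    outer loop
      vertex 6.2 8.6 0.0
      vertex 28.7 8.6 0.0
      vertex 0.0 0.0 0.0
    endloop
  endfacet
  facet normal 0.0000 0.0000 -1.0000
    outer loop
      vertex 6.2 24.3 0.0
      vertex 6.2 8.6 0.0
      vertex 0.0 0.0 0.0
    endloop
  endfacet
  facet normal 0.0000 0.0000 -1.0000
    outer loop
      vertex 0.0 24.3 0.0
      vertex 6.2 24.3 0.0
      vertex 0.0 0.0 0.0
    endloop
  endfacet
  facet normal 0.0000 0.0000 1.0000
    outer loop
      vertex 0.0 0.0 6.6
      vertex 28.7 0.0 6.6
      vertex 28.7 8.6 6.6
    endloop
  endfacet
  facet normal 0.0000 0.0000 1.0000
    outer loop
      vertex 0.0 0.0 6.6
      vertex 28.7 8.6 6.6
      vertex 6.2 8.6 6.6
    endloop
  endfacet
  facet normal 0.0000 0.0000 1.0000
    outer loop
      vertex 0.0 0.0 6.6
      vertex 6.2 8.6 6.6
      vertex 6.2 24.3 6.6
    endloop
  endfacet
  facet normal 0.0000 0.0000 1.0000
    outer loop
      vertex 0.0 0.0 6.6
      vertex 6.2 24.3 6.6
      vertex 0.0 24.3 6.6
    endloop
  endfacet
  facet normal 0.0000 -1.0000 0.0000
    outer loop
      vertex 0.0 0.0 0.0
      vertex 28.7 0.0 0.0
      vertex 28.7 0.0 6.6
    endloop
  endfacet
  facet normal 0.0000 -1.0000 0.0000
    outer loop
      vertex 0.0 0.0 0.0
      vertex 28.7 0.0 6.6
      vertex 0.0 0.0 6.6
    endloop
  endfacet
  facet normal 1.0000 0.0000 0.0000
    outer loop
      vertex 28.7 0.0 0.0
      vertex 28.7 8.6 0.0
      vertex 28.7 8.6 6.6
    endloop
  endfacet
  facet normal 1.0000 0.0000 0.0000
    outer loop
      vertex 28.7 0.0 0.0
      vertex 28.7 8.6 6.6
      vertex 28.7 0.0 6.6
    endloop
  endfacet
  facet normal 0.0000 1.0000 0.0000
    outer loop
      vertex 28.7 8.6 0.0
      vertex 6.2 8.6 0.0
      vertex 6.2 8.6 6.6
    endloop
  endfacet
  facet normal 0.0000 1.0000 0.0000
    outer loop
      vertex 28.7 8.6 0.0
      vertex 6.2 8.6 6.6
      vertex 28.7 8.6 6.6
    endloop
  endfacet
  facet normal 1.0000 0.0000 0.0000
    outer loop
      vertex 6.2 8.6 0.0
      vertex 6.2 24.3 0.0
      vertex 6.2 24.3 6.6
    endloop
  endfacet
  facet normal 1.0000 0.0000 0.0000
    outer loop
      vertex 6.2 8.6 0.0
      vertex 6.2 24.3 6.6
      vertex 6.2 8.6 6.6
    endloop
  endfacet
  facet normal 0.0000 1.0000 0.0000
    outer loop
      vertex 6.2 24.3 0.0
      vertex 0.0 24.3 0.0
      vertex 0.0 24.3 6.6
    endloop
  endfacet
  facet normal 0.0000 1.0000 0.0000
    outer loop
      vertex 6.2 24.3 0.0
      vertex 0.0 24.3 6.6
      vertex 6.2 24.3 6.6
    endloop
  endfacet
  facet normal -1.0000 0.0000 0.0000
    outer loop
      vertex 0.0 24.3 0.0
      vertex 0.0 0.0 0.0
      vertex 0.0 0.0 6.6
    endloop
  endfacet
  facet normal -1.0000 0.0000 0.0000
    outer loop
      vertex 0.0 24.3 0.0
      vertex 0.0 0.0 6.6
      vertex 0.0 24.3 6.6
    endloop
  endfacet
endsolid part

The G0 Z moves step by Δz≈0.8 mm. Every layer's G1 loop is the same polygon, so the solid is a straight extrusion of it from z=0 to z≈6.6. Closing with flat bottom and top caps and triangulating gives 20 facets — an L-shaped prism: outer 28.7 × 24.3 mm, arm thicknesses ≈ 8.6 mm (horizontal) and 6.2 mm (vertical), extruded 6.6 mm in z.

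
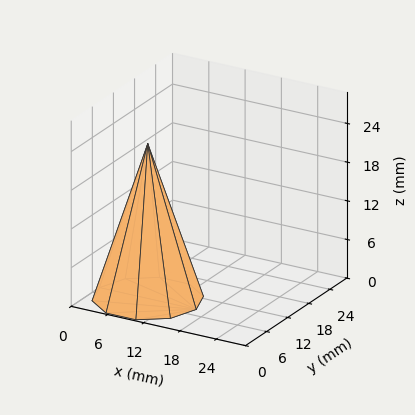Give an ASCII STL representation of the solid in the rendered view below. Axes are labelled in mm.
Reading the render: the shape is a regular 10-sided pyramid, base circumscribed radius ≈ 8 mm, apex at z ≈ 24 mm (dimensions read to the nearest mm from the axis ticks). For the STL, each face is triangulated and given an outward normal.

solid part
  facet normal 0.0000 0.0000 -1.0000
    outer loop
      vertex 10.47 15.61 0.00
      vertex 14.47 12.70 0.00
      vertex 16.00 8.00 0.00
    endloop
  endfacet
  facet normal 0.0000 0.0000 -1.0000
    outer loop
      vertex 5.53 15.61 0.00
      vertex 10.47 15.61 0.00
      vertex 16.00 8.00 0.00
    endloop
  endfacet
  facet normal 0.0000 0.0000 -1.0000
    outer loop
      vertex 1.53 12.70 0.00
      vertex 5.53 15.61 0.00
      vertex 16.00 8.00 0.00
    endloop
  endfacet
  facet normal 0.0000 0.0000 -1.0000
    outer loop
      vertex 0.00 8.00 0.00
      vertex 1.53 12.70 0.00
      vertex 16.00 8.00 0.00
    endloop
  endfacet
  facet normal 0.0000 0.0000 -1.0000
    outer loop
      vertex 1.53 3.30 0.00
      vertex 0.00 8.00 0.00
      vertex 16.00 8.00 0.00
    endloop
  endfacet
  facet normal 0.0000 0.0000 -1.0000
    outer loop
      vertex 5.53 0.39 0.00
      vertex 1.53 3.30 0.00
      vertex 16.00 8.00 0.00
    endloop
  endfacet
  facet normal 0.0000 0.0000 -1.0000
    outer loop
      vertex 10.47 0.39 0.00
      vertex 5.53 0.39 0.00
      vertex 16.00 8.00 0.00
    endloop
  endfacet
  facet normal 0.0000 0.0000 -1.0000
    outer loop
      vertex 14.47 3.30 0.00
      vertex 10.47 0.39 0.00
      vertex 16.00 8.00 0.00
    endloop
  endfacet
  facet normal 0.9064 0.2951 0.3021
    outer loop
      vertex 16.00 8.00 0.00
      vertex 14.47 12.70 0.00
      vertex 8.00 8.00 24.00
    endloop
  endfacet
  facet normal 0.5608 0.7709 0.3021
    outer loop
      vertex 14.47 12.70 0.00
      vertex 10.47 15.61 0.00
      vertex 8.00 8.00 24.00
    endloop
  endfacet
  facet normal 0.0000 0.9532 0.3023
    outer loop
      vertex 10.47 15.61 0.00
      vertex 5.53 15.61 0.00
      vertex 8.00 8.00 24.00
    endloop
  endfacet
  facet normal -0.5608 0.7709 0.3021
    outer loop
      vertex 5.53 15.61 0.00
      vertex 1.53 12.70 0.00
      vertex 8.00 8.00 24.00
    endloop
  endfacet
  facet normal -0.9064 0.2951 0.3021
    outer loop
      vertex 1.53 12.70 0.00
      vertex 0.00 8.00 0.00
      vertex 8.00 8.00 24.00
    endloop
  endfacet
  facet normal -0.9064 -0.2951 0.3021
    outer loop
      vertex 0.00 8.00 0.00
      vertex 1.53 3.30 0.00
      vertex 8.00 8.00 24.00
    endloop
  endfacet
  facet normal -0.5608 -0.7709 0.3021
    outer loop
      vertex 1.53 3.30 0.00
      vertex 5.53 0.39 0.00
      vertex 8.00 8.00 24.00
    endloop
  endfacet
  facet normal 0.0000 -0.9532 0.3023
    outer loop
      vertex 5.53 0.39 0.00
      vertex 10.47 0.39 0.00
      vertex 8.00 8.00 24.00
    endloop
  endfacet
  facet normal 0.5608 -0.7709 0.3021
    outer loop
      vertex 10.47 0.39 0.00
      vertex 14.47 3.30 0.00
      vertex 8.00 8.00 24.00
    endloop
  endfacet
  facet normal 0.9064 -0.2951 0.3021
    outer loop
      vertex 14.47 3.30 0.00
      vertex 16.00 8.00 0.00
      vertex 8.00 8.00 24.00
    endloop
  endfacet
endsolid part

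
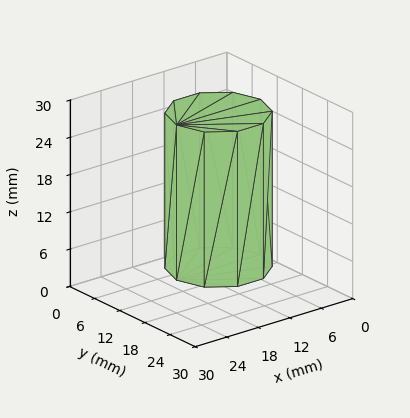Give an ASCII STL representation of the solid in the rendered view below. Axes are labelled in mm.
Reading the render: the shape is a regular 10-sided prism (a cylinder approximated with 10 flat sides), circumscribed radius ≈ 8 mm, height ≈ 25 mm (dimensions read to the nearest mm from the axis ticks). For the STL, each face is triangulated and given an outward normal.

solid part
  facet normal 0.0000 0.0000 -1.0000
    outer loop
      vertex 10.472 15.608 0.000
      vertex 14.472 12.702 0.000
      vertex 16.000 8.000 0.000
    endloop
  endfacet
  facet normal 0.0000 0.0000 -1.0000
    outer loop
      vertex 5.528 15.608 0.000
      vertex 10.472 15.608 0.000
      vertex 16.000 8.000 0.000
    endloop
  endfacet
  facet normal 0.0000 0.0000 -1.0000
    outer loop
      vertex 1.528 12.702 0.000
      vertex 5.528 15.608 0.000
      vertex 16.000 8.000 0.000
    endloop
  endfacet
  facet normal 0.0000 0.0000 -1.0000
    outer loop
      vertex 0.000 8.000 0.000
      vertex 1.528 12.702 0.000
      vertex 16.000 8.000 0.000
    endloop
  endfacet
  facet normal 0.0000 0.0000 -1.0000
    outer loop
      vertex 1.528 3.298 0.000
      vertex 0.000 8.000 0.000
      vertex 16.000 8.000 0.000
    endloop
  endfacet
  facet normal 0.0000 0.0000 -1.0000
    outer loop
      vertex 5.528 0.392 0.000
      vertex 1.528 3.298 0.000
      vertex 16.000 8.000 0.000
    endloop
  endfacet
  facet normal 0.0000 0.0000 -1.0000
    outer loop
      vertex 10.472 0.392 0.000
      vertex 5.528 0.392 0.000
      vertex 16.000 8.000 0.000
    endloop
  endfacet
  facet normal 0.0000 0.0000 -1.0000
    outer loop
      vertex 14.472 3.298 0.000
      vertex 10.472 0.392 0.000
      vertex 16.000 8.000 0.000
    endloop
  endfacet
  facet normal 0.0000 0.0000 1.0000
    outer loop
      vertex 16.000 8.000 25.000
      vertex 14.472 12.702 25.000
      vertex 10.472 15.608 25.000
    endloop
  endfacet
  facet normal 0.0000 0.0000 1.0000
    outer loop
      vertex 16.000 8.000 25.000
      vertex 10.472 15.608 25.000
      vertex 5.528 15.608 25.000
    endloop
  endfacet
  facet normal 0.0000 0.0000 1.0000
    outer loop
      vertex 16.000 8.000 25.000
      vertex 5.528 15.608 25.000
      vertex 1.528 12.702 25.000
    endloop
  endfacet
  facet normal 0.0000 0.0000 1.0000
    outer loop
      vertex 16.000 8.000 25.000
      vertex 1.528 12.702 25.000
      vertex 0.000 8.000 25.000
    endloop
  endfacet
  facet normal 0.0000 0.0000 1.0000
    outer loop
      vertex 16.000 8.000 25.000
      vertex 0.000 8.000 25.000
      vertex 1.528 3.298 25.000
    endloop
  endfacet
  facet normal 0.0000 0.0000 1.0000
    outer loop
      vertex 16.000 8.000 25.000
      vertex 1.528 3.298 25.000
      vertex 5.528 0.392 25.000
    endloop
  endfacet
  facet normal 0.0000 0.0000 1.0000
    outer loop
      vertex 16.000 8.000 25.000
      vertex 5.528 0.392 25.000
      vertex 10.472 0.392 25.000
    endloop
  endfacet
  facet normal 0.0000 0.0000 1.0000
    outer loop
      vertex 16.000 8.000 25.000
      vertex 10.472 0.392 25.000
      vertex 14.472 3.298 25.000
    endloop
  endfacet
  facet normal 0.9510 0.3091 0.0000
    outer loop
      vertex 16.000 8.000 0.000
      vertex 14.472 12.702 0.000
      vertex 14.472 12.702 25.000
    endloop
  endfacet
  facet normal 0.9510 0.3091 0.0000
    outer loop
      vertex 16.000 8.000 0.000
      vertex 14.472 12.702 25.000
      vertex 16.000 8.000 25.000
    endloop
  endfacet
  facet normal 0.5878 0.8090 0.0000
    outer loop
      vertex 14.472 12.702 0.000
      vertex 10.472 15.608 0.000
      vertex 10.472 15.608 25.000
    endloop
  endfacet
  facet normal 0.5878 0.8090 0.0000
    outer loop
      vertex 14.472 12.702 0.000
      vertex 10.472 15.608 25.000
      vertex 14.472 12.702 25.000
    endloop
  endfacet
  facet normal 0.0000 1.0000 0.0000
    outer loop
      vertex 10.472 15.608 0.000
      vertex 5.528 15.608 0.000
      vertex 5.528 15.608 25.000
    endloop
  endfacet
  facet normal 0.0000 1.0000 0.0000
    outer loop
      vertex 10.472 15.608 0.000
      vertex 5.528 15.608 25.000
      vertex 10.472 15.608 25.000
    endloop
  endfacet
  facet normal -0.5878 0.8090 0.0000
    outer loop
      vertex 5.528 15.608 0.000
      vertex 1.528 12.702 0.000
      vertex 1.528 12.702 25.000
    endloop
  endfacet
  facet normal -0.5878 0.8090 0.0000
    outer loop
      vertex 5.528 15.608 0.000
      vertex 1.528 12.702 25.000
      vertex 5.528 15.608 25.000
    endloop
  endfacet
  facet normal -0.9510 0.3091 0.0000
    outer loop
      vertex 1.528 12.702 0.000
      vertex 0.000 8.000 0.000
      vertex 0.000 8.000 25.000
    endloop
  endfacet
  facet normal -0.9510 0.3091 0.0000
    outer loop
      vertex 1.528 12.702 0.000
      vertex 0.000 8.000 25.000
      vertex 1.528 12.702 25.000
    endloop
  endfacet
  facet normal -0.9510 -0.3091 0.0000
    outer loop
      vertex 0.000 8.000 0.000
      vertex 1.528 3.298 0.000
      vertex 1.528 3.298 25.000
    endloop
  endfacet
  facet normal -0.9510 -0.3091 0.0000
    outer loop
      vertex 0.000 8.000 0.000
      vertex 1.528 3.298 25.000
      vertex 0.000 8.000 25.000
    endloop
  endfacet
  facet normal -0.5878 -0.8090 0.0000
    outer loop
      vertex 1.528 3.298 0.000
      vertex 5.528 0.392 0.000
      vertex 5.528 0.392 25.000
    endloop
  endfacet
  facet normal -0.5878 -0.8090 0.0000
    outer loop
      vertex 1.528 3.298 0.000
      vertex 5.528 0.392 25.000
      vertex 1.528 3.298 25.000
    endloop
  endfacet
  facet normal 0.0000 -1.0000 0.0000
    outer loop
      vertex 5.528 0.392 0.000
      vertex 10.472 0.392 0.000
      vertex 10.472 0.392 25.000
    endloop
  endfacet
  facet normal 0.0000 -1.0000 0.0000
    outer loop
      vertex 5.528 0.392 0.000
      vertex 10.472 0.392 25.000
      vertex 5.528 0.392 25.000
    endloop
  endfacet
  facet normal 0.5878 -0.8090 0.0000
    outer loop
      vertex 10.472 0.392 0.000
      vertex 14.472 3.298 0.000
      vertex 14.472 3.298 25.000
    endloop
  endfacet
  facet normal 0.5878 -0.8090 0.0000
    outer loop
      vertex 10.472 0.392 0.000
      vertex 14.472 3.298 25.000
      vertex 10.472 0.392 25.000
    endloop
  endfacet
  facet normal 0.9510 -0.3091 0.0000
    outer loop
      vertex 14.472 3.298 0.000
      vertex 16.000 8.000 0.000
      vertex 16.000 8.000 25.000
    endloop
  endfacet
  facet normal 0.9510 -0.3091 0.0000
    outer loop
      vertex 14.472 3.298 0.000
      vertex 16.000 8.000 25.000
      vertex 14.472 3.298 25.000
    endloop
  endfacet
endsolid part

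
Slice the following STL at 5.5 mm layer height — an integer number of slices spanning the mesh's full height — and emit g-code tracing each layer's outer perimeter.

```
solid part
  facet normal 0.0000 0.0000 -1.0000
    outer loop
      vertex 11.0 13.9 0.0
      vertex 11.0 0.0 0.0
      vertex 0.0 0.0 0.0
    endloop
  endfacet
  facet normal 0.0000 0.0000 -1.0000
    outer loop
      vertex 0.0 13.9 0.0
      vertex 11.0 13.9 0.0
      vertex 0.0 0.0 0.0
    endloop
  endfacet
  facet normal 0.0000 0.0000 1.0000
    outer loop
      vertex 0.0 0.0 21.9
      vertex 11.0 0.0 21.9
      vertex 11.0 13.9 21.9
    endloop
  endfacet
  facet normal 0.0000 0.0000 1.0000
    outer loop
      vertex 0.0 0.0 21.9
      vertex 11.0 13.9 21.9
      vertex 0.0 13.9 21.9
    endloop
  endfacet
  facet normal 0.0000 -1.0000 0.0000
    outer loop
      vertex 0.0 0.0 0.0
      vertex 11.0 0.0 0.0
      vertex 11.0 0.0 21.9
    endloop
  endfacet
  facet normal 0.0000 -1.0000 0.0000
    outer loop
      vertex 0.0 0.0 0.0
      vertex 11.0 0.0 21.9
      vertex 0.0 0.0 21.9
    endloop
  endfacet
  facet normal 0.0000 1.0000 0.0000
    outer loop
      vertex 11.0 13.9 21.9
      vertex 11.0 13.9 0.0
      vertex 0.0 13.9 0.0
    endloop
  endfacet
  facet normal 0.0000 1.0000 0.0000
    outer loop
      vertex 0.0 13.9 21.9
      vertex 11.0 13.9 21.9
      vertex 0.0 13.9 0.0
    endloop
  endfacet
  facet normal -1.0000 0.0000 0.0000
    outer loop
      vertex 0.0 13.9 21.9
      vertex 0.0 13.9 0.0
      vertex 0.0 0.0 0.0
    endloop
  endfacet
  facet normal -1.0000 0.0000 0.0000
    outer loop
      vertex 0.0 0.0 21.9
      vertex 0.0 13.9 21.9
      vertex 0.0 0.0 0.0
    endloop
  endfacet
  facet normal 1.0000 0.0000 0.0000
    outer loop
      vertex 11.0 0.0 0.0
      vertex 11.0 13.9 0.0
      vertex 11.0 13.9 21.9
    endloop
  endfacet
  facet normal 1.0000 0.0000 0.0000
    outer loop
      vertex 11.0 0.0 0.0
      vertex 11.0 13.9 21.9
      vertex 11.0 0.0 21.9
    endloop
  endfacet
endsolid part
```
; perimeter-only toolpath
G21 ; units = mm
G90 ; absolute positioning
G28 ; home
; layer 1
G0 Z5.5
G0 X0.0 Y0.0
G1 X11.0 Y0.0
G1 X11.0 Y13.9
G1 X0.0 Y13.9
G1 X0.0 Y0.0
; layer 2
G0 Z10.9
G0 X0.0 Y0.0
G1 X11.0 Y0.0
G1 X11.0 Y13.9
G1 X0.0 Y13.9
G1 X0.0 Y0.0
; layer 3
G0 Z16.4
G0 X0.0 Y0.0
G1 X11.0 Y0.0
G1 X11.0 Y13.9
G1 X0.0 Y13.9
G1 X0.0 Y0.0
; layer 4
G0 Z21.9
G0 X0.0 Y0.0
G1 X11.0 Y0.0
G1 X11.0 Y13.9
G1 X0.0 Y13.9
G1 X0.0 Y0.0
M2 ; end

The solid is a rectangular box, roughly 11 × 13.9 mm footprint and 21.9 mm tall. Slicing at Δz = 5.5 mm — 4 equal slices spanning the solid's height, so layer i sits at z = i·h/4 — gives 4 non-empty perimeters. Each is a 4-segment closed polygon; G0 lifts to the layer z and rapids to the start vertex, then G1 traces the edges.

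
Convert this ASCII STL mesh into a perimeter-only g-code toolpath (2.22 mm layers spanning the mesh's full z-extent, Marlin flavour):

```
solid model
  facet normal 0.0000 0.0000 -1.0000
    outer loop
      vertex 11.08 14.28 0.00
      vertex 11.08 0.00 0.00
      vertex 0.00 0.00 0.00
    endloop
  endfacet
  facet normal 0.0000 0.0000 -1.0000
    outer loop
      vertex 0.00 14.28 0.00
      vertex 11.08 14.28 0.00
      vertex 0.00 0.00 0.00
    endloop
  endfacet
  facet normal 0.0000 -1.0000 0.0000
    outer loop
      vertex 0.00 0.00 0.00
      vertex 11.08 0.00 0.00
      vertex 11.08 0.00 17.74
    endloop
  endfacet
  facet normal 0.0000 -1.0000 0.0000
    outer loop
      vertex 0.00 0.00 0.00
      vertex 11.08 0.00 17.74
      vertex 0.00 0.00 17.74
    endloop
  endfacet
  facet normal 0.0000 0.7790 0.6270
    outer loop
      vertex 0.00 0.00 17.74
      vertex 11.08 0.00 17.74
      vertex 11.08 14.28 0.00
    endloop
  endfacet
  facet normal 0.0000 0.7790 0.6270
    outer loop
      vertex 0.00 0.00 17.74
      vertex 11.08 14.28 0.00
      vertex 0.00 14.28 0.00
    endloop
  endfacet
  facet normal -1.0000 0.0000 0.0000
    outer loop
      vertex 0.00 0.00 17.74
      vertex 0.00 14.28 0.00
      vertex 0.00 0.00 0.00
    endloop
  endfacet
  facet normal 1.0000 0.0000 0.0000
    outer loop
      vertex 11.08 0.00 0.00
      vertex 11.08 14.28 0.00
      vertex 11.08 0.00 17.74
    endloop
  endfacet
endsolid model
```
; perimeter-only toolpath
G21 ; units = mm
G90 ; absolute positioning
G28 ; home
; layer 1
G0 Z2.22
G0 X0.00 Y0.00
G1 X11.08 Y0.00
G1 X11.08 Y12.49
G1 X0.00 Y12.49
G1 X0.00 Y0.00
; layer 2
G0 Z4.43
G0 X0.00 Y0.00
G1 X11.08 Y0.00
G1 X11.08 Y10.71
G1 X0.00 Y10.71
G1 X0.00 Y0.00
; layer 3
G0 Z6.65
G0 X0.00 Y0.00
G1 X11.08 Y0.00
G1 X11.08 Y8.92
G1 X0.00 Y8.92
G1 X0.00 Y0.00
; layer 4
G0 Z8.87
G0 X0.00 Y0.00
G1 X11.08 Y0.00
G1 X11.08 Y7.14
G1 X0.00 Y7.14
G1 X0.00 Y0.00
; layer 5
G0 Z11.09
G0 X0.00 Y0.00
G1 X11.08 Y0.00
G1 X11.08 Y5.35
G1 X0.00 Y5.35
G1 X0.00 Y0.00
; layer 6
G0 Z13.30
G0 X0.00 Y0.00
G1 X11.08 Y0.00
G1 X11.08 Y3.57
G1 X0.00 Y3.57
G1 X0.00 Y0.00
; layer 7
G0 Z15.52
G0 X0.00 Y0.00
G1 X11.08 Y0.00
G1 X11.08 Y1.78
G1 X0.00 Y1.78
G1 X0.00 Y0.00
M2 ; end

The solid is a wedge (ramp): 11.1 × 14.3 mm base, rising to 17.7 mm along the y=0 edge and sloping linearly to z=0 at y=14.3. Slicing at Δz = 2.22 mm — 8 equal slices spanning the solid's height, so layer i sits at z = i·h/8 — gives 7 non-empty perimeters. Each is a 4-segment closed polygon; G0 lifts to the layer z and rapids to the start vertex, then G1 traces the edges. The cross-section shrinks linearly with z (the slice at the apex is degenerate and omitted).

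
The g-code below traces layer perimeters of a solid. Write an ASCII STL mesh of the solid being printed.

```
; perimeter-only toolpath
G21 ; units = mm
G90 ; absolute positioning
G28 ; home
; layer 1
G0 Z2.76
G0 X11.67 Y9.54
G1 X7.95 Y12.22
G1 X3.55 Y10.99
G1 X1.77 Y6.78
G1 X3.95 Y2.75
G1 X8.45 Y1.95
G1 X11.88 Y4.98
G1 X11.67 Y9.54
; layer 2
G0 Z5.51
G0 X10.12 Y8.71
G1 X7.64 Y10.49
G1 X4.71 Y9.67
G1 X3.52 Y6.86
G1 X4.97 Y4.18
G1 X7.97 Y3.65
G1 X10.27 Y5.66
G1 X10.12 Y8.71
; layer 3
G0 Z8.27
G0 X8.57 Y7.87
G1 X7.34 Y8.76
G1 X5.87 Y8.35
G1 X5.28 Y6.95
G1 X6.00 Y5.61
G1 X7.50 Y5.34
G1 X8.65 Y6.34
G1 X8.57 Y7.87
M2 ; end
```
solid part
  facet normal 0.0000 0.0000 -1.0000
    outer loop
      vertex 2.39 12.31 0.00
      vertex 8.26 13.95 0.00
      vertex 13.21 10.38 0.00
    endloop
  endfacet
  facet normal 0.0000 0.0000 -1.0000
    outer loop
      vertex 0.01 6.69 0.00
      vertex 2.39 12.31 0.00
      vertex 13.21 10.38 0.00
    endloop
  endfacet
  facet normal 0.0000 0.0000 -1.0000
    outer loop
      vertex 2.92 1.33 0.00
      vertex 0.01 6.69 0.00
      vertex 13.21 10.38 0.00
    endloop
  endfacet
  facet normal 0.0000 0.0000 -1.0000
    outer loop
      vertex 8.92 0.26 0.00
      vertex 2.92 1.33 0.00
      vertex 13.21 10.38 0.00
    endloop
  endfacet
  facet normal 0.0000 0.0000 -1.0000
    outer loop
      vertex 13.50 4.29 0.00
      vertex 8.92 0.26 0.00
      vertex 13.21 10.38 0.00
    endloop
  endfacet
  facet normal 0.5073 0.7034 0.4979
    outer loop
      vertex 13.21 10.38 0.00
      vertex 8.26 13.95 0.00
      vertex 7.03 7.03 11.03
    endloop
  endfacet
  facet normal -0.2333 0.8352 0.4980
    outer loop
      vertex 8.26 13.95 0.00
      vertex 2.39 12.31 0.00
      vertex 7.03 7.03 11.03
    endloop
  endfacet
  facet normal -0.7986 0.3382 0.4978
    outer loop
      vertex 2.39 12.31 0.00
      vertex 0.01 6.69 0.00
      vertex 7.03 7.03 11.03
    endloop
  endfacet
  facet normal -0.7622 -0.4138 0.4978
    outer loop
      vertex 0.01 6.69 0.00
      vertex 2.92 1.33 0.00
      vertex 7.03 7.03 11.03
    endloop
  endfacet
  facet normal -0.1523 -0.8537 0.4979
    outer loop
      vertex 2.92 1.33 0.00
      vertex 8.92 0.26 0.00
      vertex 7.03 7.03 11.03
    endloop
  endfacet
  facet normal 0.5729 -0.6511 0.4978
    outer loop
      vertex 8.92 0.26 0.00
      vertex 13.50 4.29 0.00
      vertex 7.03 7.03 11.03
    endloop
  endfacet
  facet normal 0.8663 0.0413 0.4979
    outer loop
      vertex 13.50 4.29 0.00
      vertex 13.21 10.38 0.00
      vertex 7.03 7.03 11.03
    endloop
  endfacet
endsolid part

The G0 Z moves step by Δz≈2.76 mm. The G1 loops shrink linearly with z, so the solid tapers from its base footprint up to z≈11. Closing with a flat bottom cap and the tapered top and triangulating gives 12 facets — a regular 7-sided pyramid, base circumscribed radius ≈ 7.03 mm, apex at z ≈ 11 mm.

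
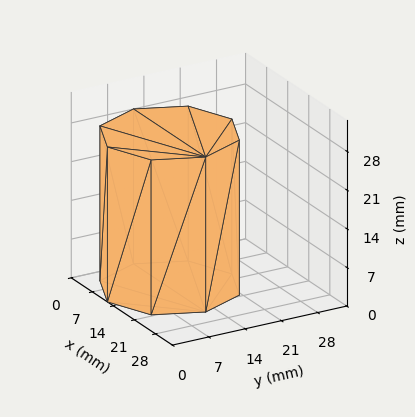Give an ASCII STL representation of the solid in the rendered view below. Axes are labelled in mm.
Reading the render: the shape is a regular 8-sided prism (a cylinder approximated with 8 flat sides), circumscribed radius ≈ 12 mm, height ≈ 28 mm (dimensions read to the nearest mm from the axis ticks). For the STL, each face is triangulated and given an outward normal.

solid part
  facet normal 0.0000 0.0000 -1.0000
    outer loop
      vertex 12.0 24.0 0.0
      vertex 20.5 20.5 0.0
      vertex 24.0 12.0 0.0
    endloop
  endfacet
  facet normal 0.0000 0.0000 -1.0000
    outer loop
      vertex 3.5 20.5 0.0
      vertex 12.0 24.0 0.0
      vertex 24.0 12.0 0.0
    endloop
  endfacet
  facet normal 0.0000 0.0000 -1.0000
    outer loop
      vertex 0.0 12.0 0.0
      vertex 3.5 20.5 0.0
      vertex 24.0 12.0 0.0
    endloop
  endfacet
  facet normal 0.0000 0.0000 -1.0000
    outer loop
      vertex 3.5 3.5 0.0
      vertex 0.0 12.0 0.0
      vertex 24.0 12.0 0.0
    endloop
  endfacet
  facet normal 0.0000 0.0000 -1.0000
    outer loop
      vertex 12.0 0.0 0.0
      vertex 3.5 3.5 0.0
      vertex 24.0 12.0 0.0
    endloop
  endfacet
  facet normal 0.0000 0.0000 -1.0000
    outer loop
      vertex 20.5 3.5 0.0
      vertex 12.0 0.0 0.0
      vertex 24.0 12.0 0.0
    endloop
  endfacet
  facet normal 0.0000 0.0000 1.0000
    outer loop
      vertex 24.0 12.0 28.0
      vertex 20.5 20.5 28.0
      vertex 12.0 24.0 28.0
    endloop
  endfacet
  facet normal 0.0000 0.0000 1.0000
    outer loop
      vertex 24.0 12.0 28.0
      vertex 12.0 24.0 28.0
      vertex 3.5 20.5 28.0
    endloop
  endfacet
  facet normal 0.0000 0.0000 1.0000
    outer loop
      vertex 24.0 12.0 28.0
      vertex 3.5 20.5 28.0
      vertex 0.0 12.0 28.0
    endloop
  endfacet
  facet normal 0.0000 0.0000 1.0000
    outer loop
      vertex 24.0 12.0 28.0
      vertex 0.0 12.0 28.0
      vertex 3.5 3.5 28.0
    endloop
  endfacet
  facet normal 0.0000 0.0000 1.0000
    outer loop
      vertex 24.0 12.0 28.0
      vertex 3.5 3.5 28.0
      vertex 12.0 0.0 28.0
    endloop
  endfacet
  facet normal 0.0000 0.0000 1.0000
    outer loop
      vertex 24.0 12.0 28.0
      vertex 12.0 0.0 28.0
      vertex 20.5 3.5 28.0
    endloop
  endfacet
  facet normal 0.9247 0.3807 0.0000
    outer loop
      vertex 24.0 12.0 0.0
      vertex 20.5 20.5 0.0
      vertex 20.5 20.5 28.0
    endloop
  endfacet
  facet normal 0.9247 0.3807 0.0000
    outer loop
      vertex 24.0 12.0 0.0
      vertex 20.5 20.5 28.0
      vertex 24.0 12.0 28.0
    endloop
  endfacet
  facet normal 0.3807 0.9247 0.0000
    outer loop
      vertex 20.5 20.5 0.0
      vertex 12.0 24.0 0.0
      vertex 12.0 24.0 28.0
    endloop
  endfacet
  facet normal 0.3807 0.9247 0.0000
    outer loop
      vertex 20.5 20.5 0.0
      vertex 12.0 24.0 28.0
      vertex 20.5 20.5 28.0
    endloop
  endfacet
  facet normal -0.3807 0.9247 0.0000
    outer loop
      vertex 12.0 24.0 0.0
      vertex 3.5 20.5 0.0
      vertex 3.5 20.5 28.0
    endloop
  endfacet
  facet normal -0.3807 0.9247 0.0000
    outer loop
      vertex 12.0 24.0 0.0
      vertex 3.5 20.5 28.0
      vertex 12.0 24.0 28.0
    endloop
  endfacet
  facet normal -0.9247 0.3807 0.0000
    outer loop
      vertex 3.5 20.5 0.0
      vertex 0.0 12.0 0.0
      vertex 0.0 12.0 28.0
    endloop
  endfacet
  facet normal -0.9247 0.3807 0.0000
    outer loop
      vertex 3.5 20.5 0.0
      vertex 0.0 12.0 28.0
      vertex 3.5 20.5 28.0
    endloop
  endfacet
  facet normal -0.9247 -0.3807 0.0000
    outer loop
      vertex 0.0 12.0 0.0
      vertex 3.5 3.5 0.0
      vertex 3.5 3.5 28.0
    endloop
  endfacet
  facet normal -0.9247 -0.3807 0.0000
    outer loop
      vertex 0.0 12.0 0.0
      vertex 3.5 3.5 28.0
      vertex 0.0 12.0 28.0
    endloop
  endfacet
  facet normal -0.3807 -0.9247 0.0000
    outer loop
      vertex 3.5 3.5 0.0
      vertex 12.0 0.0 0.0
      vertex 12.0 0.0 28.0
    endloop
  endfacet
  facet normal -0.3807 -0.9247 0.0000
    outer loop
      vertex 3.5 3.5 0.0
      vertex 12.0 0.0 28.0
      vertex 3.5 3.5 28.0
    endloop
  endfacet
  facet normal 0.3807 -0.9247 0.0000
    outer loop
      vertex 12.0 0.0 0.0
      vertex 20.5 3.5 0.0
      vertex 20.5 3.5 28.0
    endloop
  endfacet
  facet normal 0.3807 -0.9247 0.0000
    outer loop
      vertex 12.0 0.0 0.0
      vertex 20.5 3.5 28.0
      vertex 12.0 0.0 28.0
    endloop
  endfacet
  facet normal 0.9247 -0.3807 0.0000
    outer loop
      vertex 20.5 3.5 0.0
      vertex 24.0 12.0 0.0
      vertex 24.0 12.0 28.0
    endloop
  endfacet
  facet normal 0.9247 -0.3807 0.0000
    outer loop
      vertex 20.5 3.5 0.0
      vertex 24.0 12.0 28.0
      vertex 20.5 3.5 28.0
    endloop
  endfacet
endsolid part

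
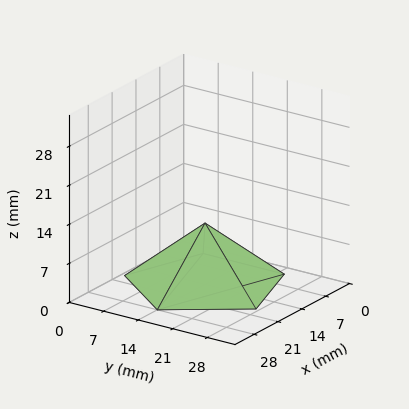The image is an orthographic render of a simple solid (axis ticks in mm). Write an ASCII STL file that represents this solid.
Reading the render: the shape is a regular 5-sided pyramid, base circumscribed radius ≈ 14 mm, apex at z ≈ 11 mm (dimensions read to the nearest mm from the axis ticks). For the STL, each face is triangulated and given an outward normal.

solid part
  facet normal 0.0000 0.0000 -1.0000
    outer loop
      vertex 2.674 22.229 0.000
      vertex 18.326 27.315 0.000
      vertex 28.000 14.000 0.000
    endloop
  endfacet
  facet normal 0.0000 0.0000 -1.0000
    outer loop
      vertex 2.674 5.771 0.000
      vertex 2.674 22.229 0.000
      vertex 28.000 14.000 0.000
    endloop
  endfacet
  facet normal 0.0000 0.0000 -1.0000
    outer loop
      vertex 18.326 0.685 0.000
      vertex 2.674 5.771 0.000
      vertex 28.000 14.000 0.000
    endloop
  endfacet
  facet normal 0.5636 0.4095 0.7174
    outer loop
      vertex 28.000 14.000 0.000
      vertex 18.326 27.315 0.000
      vertex 14.000 14.000 11.000
    endloop
  endfacet
  facet normal -0.2153 0.6626 0.7174
    outer loop
      vertex 18.326 27.315 0.000
      vertex 2.674 22.229 0.000
      vertex 14.000 14.000 11.000
    endloop
  endfacet
  facet normal -0.6967 0.0000 0.7174
    outer loop
      vertex 2.674 22.229 0.000
      vertex 2.674 5.771 0.000
      vertex 14.000 14.000 11.000
    endloop
  endfacet
  facet normal -0.2153 -0.6626 0.7174
    outer loop
      vertex 2.674 5.771 0.000
      vertex 18.326 0.685 0.000
      vertex 14.000 14.000 11.000
    endloop
  endfacet
  facet normal 0.5636 -0.4095 0.7174
    outer loop
      vertex 18.326 0.685 0.000
      vertex 28.000 14.000 0.000
      vertex 14.000 14.000 11.000
    endloop
  endfacet
endsolid part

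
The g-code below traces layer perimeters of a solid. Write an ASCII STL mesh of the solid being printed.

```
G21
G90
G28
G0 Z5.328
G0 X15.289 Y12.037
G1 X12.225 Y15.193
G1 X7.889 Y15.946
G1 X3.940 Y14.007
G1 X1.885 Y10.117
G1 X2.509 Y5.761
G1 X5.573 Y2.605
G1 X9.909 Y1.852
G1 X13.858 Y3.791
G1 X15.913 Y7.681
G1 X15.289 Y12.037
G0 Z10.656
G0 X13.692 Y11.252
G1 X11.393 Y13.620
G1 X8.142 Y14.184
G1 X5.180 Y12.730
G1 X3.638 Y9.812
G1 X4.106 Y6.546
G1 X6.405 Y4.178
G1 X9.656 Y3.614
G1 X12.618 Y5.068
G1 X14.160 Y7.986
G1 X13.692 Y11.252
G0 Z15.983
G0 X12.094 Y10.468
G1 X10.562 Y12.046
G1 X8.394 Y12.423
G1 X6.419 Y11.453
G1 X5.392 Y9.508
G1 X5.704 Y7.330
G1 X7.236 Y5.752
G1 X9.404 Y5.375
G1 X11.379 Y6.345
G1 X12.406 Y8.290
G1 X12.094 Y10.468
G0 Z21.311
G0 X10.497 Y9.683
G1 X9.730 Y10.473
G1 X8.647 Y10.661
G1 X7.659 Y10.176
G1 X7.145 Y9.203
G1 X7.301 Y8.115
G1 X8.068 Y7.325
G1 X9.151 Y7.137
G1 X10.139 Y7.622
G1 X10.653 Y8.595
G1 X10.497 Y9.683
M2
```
solid part
  facet normal 0.0000 0.0000 -1.0000
    outer loop
      vertex 7.637 17.708 0.000
      vertex 13.056 16.767 0.000
      vertex 16.887 12.821 0.000
    endloop
  endfacet
  facet normal 0.0000 0.0000 -1.0000
    outer loop
      vertex 2.700 15.284 0.000
      vertex 7.637 17.708 0.000
      vertex 16.887 12.821 0.000
    endloop
  endfacet
  facet normal 0.0000 0.0000 -1.0000
    outer loop
      vertex 0.131 10.421 0.000
      vertex 2.700 15.284 0.000
      vertex 16.887 12.821 0.000
    endloop
  endfacet
  facet normal 0.0000 0.0000 -1.0000
    outer loop
      vertex 0.911 4.977 0.000
      vertex 0.131 10.421 0.000
      vertex 16.887 12.821 0.000
    endloop
  endfacet
  facet normal 0.0000 0.0000 -1.0000
    outer loop
      vertex 4.742 1.031 0.000
      vertex 0.911 4.977 0.000
      vertex 16.887 12.821 0.000
    endloop
  endfacet
  facet normal 0.0000 0.0000 -1.0000
    outer loop
      vertex 10.161 0.090 0.000
      vertex 4.742 1.031 0.000
      vertex 16.887 12.821 0.000
    endloop
  endfacet
  facet normal 0.0000 0.0000 -1.0000
    outer loop
      vertex 15.098 2.514 0.000
      vertex 10.161 0.090 0.000
      vertex 16.887 12.821 0.000
    endloop
  endfacet
  facet normal 0.0000 0.0000 -1.0000
    outer loop
      vertex 17.667 7.377 0.000
      vertex 15.098 2.514 0.000
      vertex 16.887 12.821 0.000
    endloop
  endfacet
  facet normal 0.6838 0.6639 0.3028
    outer loop
      vertex 16.887 12.821 0.000
      vertex 13.056 16.767 0.000
      vertex 8.899 8.899 26.639
    endloop
  endfacet
  facet normal 0.1631 0.9390 0.3028
    outer loop
      vertex 13.056 16.767 0.000
      vertex 7.637 17.708 0.000
      vertex 8.899 8.899 26.639
    endloop
  endfacet
  facet normal -0.4200 0.8555 0.3028
    outer loop
      vertex 7.637 17.708 0.000
      vertex 2.700 15.284 0.000
      vertex 8.899 8.899 26.639
    endloop
  endfacet
  facet normal -0.8427 0.4452 0.3028
    outer loop
      vertex 2.700 15.284 0.000
      vertex 0.131 10.421 0.000
      vertex 8.899 8.899 26.639
    endloop
  endfacet
  facet normal -0.9434 -0.1352 0.3028
    outer loop
      vertex 0.131 10.421 0.000
      vertex 0.911 4.977 0.000
      vertex 8.899 8.899 26.639
    endloop
  endfacet
  facet normal -0.6838 -0.6639 0.3028
    outer loop
      vertex 0.911 4.977 0.000
      vertex 4.742 1.031 0.000
      vertex 8.899 8.899 26.639
    endloop
  endfacet
  facet normal -0.1631 -0.9390 0.3028
    outer loop
      vertex 4.742 1.031 0.000
      vertex 10.161 0.090 0.000
      vertex 8.899 8.899 26.639
    endloop
  endfacet
  facet normal 0.4200 -0.8555 0.3028
    outer loop
      vertex 10.161 0.090 0.000
      vertex 15.098 2.514 0.000
      vertex 8.899 8.899 26.639
    endloop
  endfacet
  facet normal 0.8427 -0.4452 0.3028
    outer loop
      vertex 15.098 2.514 0.000
      vertex 17.667 7.377 0.000
      vertex 8.899 8.899 26.639
    endloop
  endfacet
  facet normal 0.9434 0.1352 0.3028
    outer loop
      vertex 17.667 7.377 0.000
      vertex 16.887 12.821 0.000
      vertex 8.899 8.899 26.639
    endloop
  endfacet
endsolid part

The G0 Z moves step by Δz≈5.328 mm. The G1 loops shrink linearly with z, so the solid tapers from its base footprint up to z≈26.6. Closing with a flat bottom cap and the tapered top and triangulating gives 18 facets — a regular 10-sided pyramid, base circumscribed radius ≈ 8.9 mm, apex at z ≈ 26.6 mm.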